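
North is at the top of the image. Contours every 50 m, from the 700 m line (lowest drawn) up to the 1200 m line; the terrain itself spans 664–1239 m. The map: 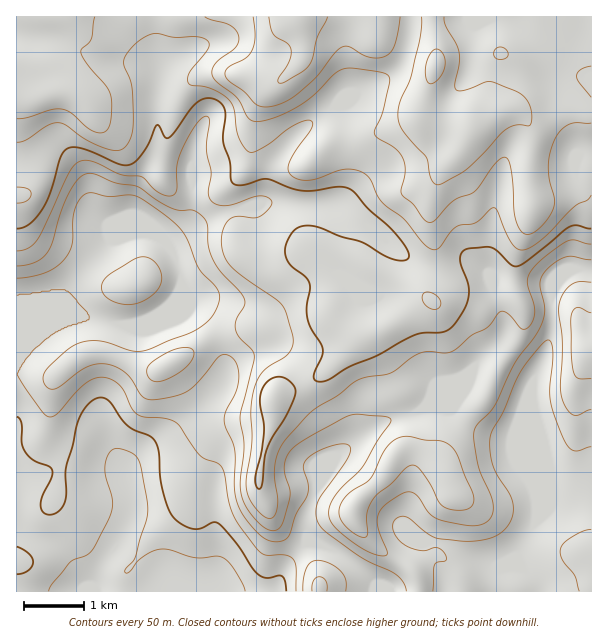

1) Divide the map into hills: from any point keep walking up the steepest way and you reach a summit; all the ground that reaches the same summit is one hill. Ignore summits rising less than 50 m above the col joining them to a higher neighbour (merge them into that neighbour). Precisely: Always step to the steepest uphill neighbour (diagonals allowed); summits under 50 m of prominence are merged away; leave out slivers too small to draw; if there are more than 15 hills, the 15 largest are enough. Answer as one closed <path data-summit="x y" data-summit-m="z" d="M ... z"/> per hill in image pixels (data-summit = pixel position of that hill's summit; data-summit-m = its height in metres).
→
<path data-summit="300 17" data-summit-m="1239" d="M410 16l-254 1 0 30 2 13-1 84-5 14-16 31-3 11 0 15 19 20 13 6 9 11 7 23 0 13-7 14-9 8-19 11 12 1 24-10 10-2 11 8 9 11 11 27 3 16-2 9-4 8-23 25-18 14-38 23-11 11-4 8-12-20-10-24-2-10 0-12 7-27 19-50-2-2-42-9-19 4-13 7 16-37 20-26 23-24 22-6-28-11-9-8-5-8-3-18-4-10-15-15-13-6-17 0-23 4 1 430 256 0 15-29 19-21-1-26 12-31 18-29 44-32 22-9 11-1 12-6 13 0 11 2 3-1 16 15 15 8 29 7 8 19 2 13 12 15-2-102 14-31 4-17 2-51-3-2-21-3-36 2-4-10-14-6-22 8-17-2-33-18-34-30-23-14-15-6 6 0 6-6 6-18-5-72-7-3 5-5 42-20 14-11 7-13 5-15z"/><path data-summit="435 66" data-summit-m="1219" d="M492 16l-82 1-2 30-11 22-14 11-42 20-5 5 7 3 5 72-6 18-6 6-6 0 15 6 23 14 34 30 33 18 17 2 22-8 14 6 4 10 50 0 7 1 3 7 7-11 10-8 23-2 0-69-10-11-8-18 3-13 5-4 10-1 0-72-9-24-10-8-42-19-12-10-21-1z"/><path data-summit="353 510" data-summit-m="985" d="M438 408l-13 0-12 6-24 6-23 13-30 23-18 29-10 22-2 9 1 26 13 2 27 15 29 26-1 7 6 0 4-4 26-47 29 1 60 26 22-1-5-7 0-5 19-34 2-11-4-22-5-9-7-8-2-13-6-17-5-3-26-6-15-8-16-15-3 1z"/><path data-summit="63 90" data-summit-m="1138" d="M155 16l-139 1 0 144 40-3 13 6 15 15 4 10 3 18 5 8 9 8 24 11 21-1-16-15-1-18 24-56 1-84-2-13z"/><path data-summit="170 363" data-summit-m="922" d="M192 310l-10 2-24 10-15 0-16 4 1 4-19 47-7 27 0 12 2 10 10 24 12 20 4-8 11-11 38-23 18-14 27-33 0-19-7-24-9-15z"/><path data-summit="591 351" data-summit-m="988" d="M591 270l-22 1-10 8-7 12-2 45-4 17-14 31 0 96 4 18 1 22 9-7 8-14 18 0 20-4z"/><path data-summit="134 287" data-summit-m="884" d="M150 234l-16 0-11 4-12 2-37 41-10 18-10 27 26-10 40 9 14 0 12-3 19-12 9-8 7-14 0-13-6-20-7-12z"/><path data-summit="318 588" data-summit-m="911" d="M315 542l-9 0-18 21-13 29 99 0 2-2 0-5-29-26z"/>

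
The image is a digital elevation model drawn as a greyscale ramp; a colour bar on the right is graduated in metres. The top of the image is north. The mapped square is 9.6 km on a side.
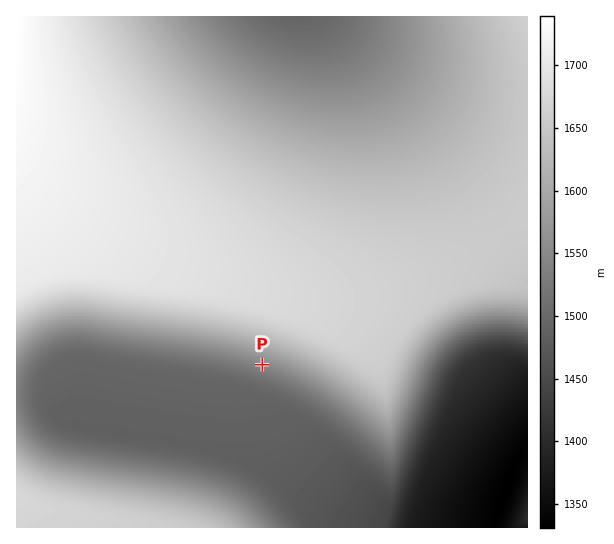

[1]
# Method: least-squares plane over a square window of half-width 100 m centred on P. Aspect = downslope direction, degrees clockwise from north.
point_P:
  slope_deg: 9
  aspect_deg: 198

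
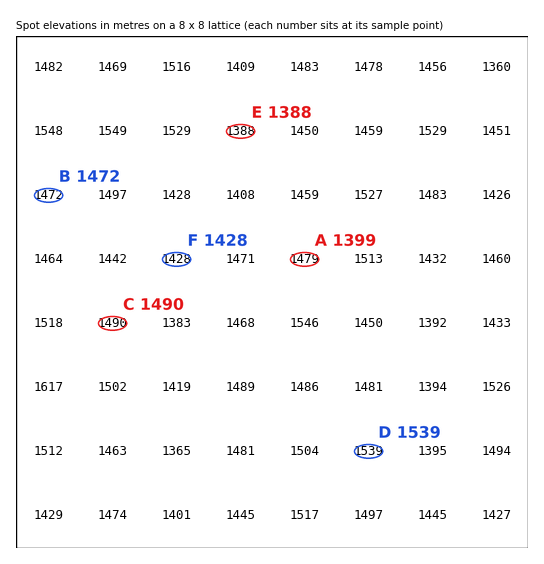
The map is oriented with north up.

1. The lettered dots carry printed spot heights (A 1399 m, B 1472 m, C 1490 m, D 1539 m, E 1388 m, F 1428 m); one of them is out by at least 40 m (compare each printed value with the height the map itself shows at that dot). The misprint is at A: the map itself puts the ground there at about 1479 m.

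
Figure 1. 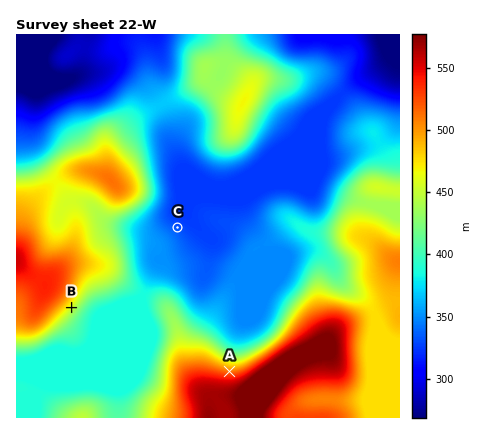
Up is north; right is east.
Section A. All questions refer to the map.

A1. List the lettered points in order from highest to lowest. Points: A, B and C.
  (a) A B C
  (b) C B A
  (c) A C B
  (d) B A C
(a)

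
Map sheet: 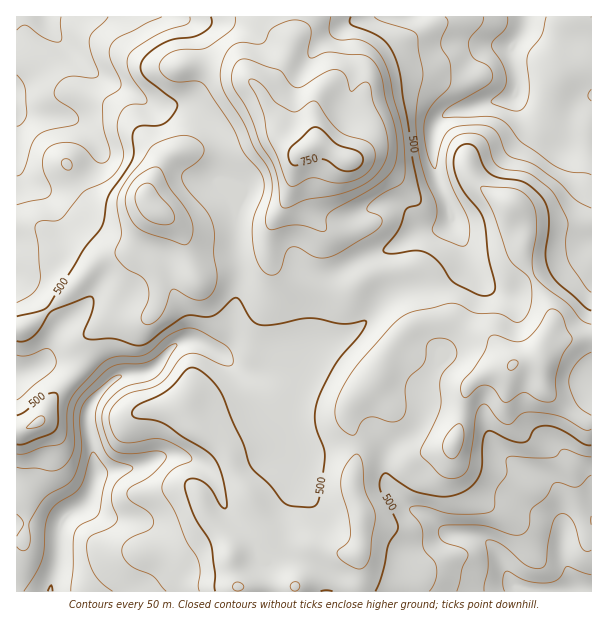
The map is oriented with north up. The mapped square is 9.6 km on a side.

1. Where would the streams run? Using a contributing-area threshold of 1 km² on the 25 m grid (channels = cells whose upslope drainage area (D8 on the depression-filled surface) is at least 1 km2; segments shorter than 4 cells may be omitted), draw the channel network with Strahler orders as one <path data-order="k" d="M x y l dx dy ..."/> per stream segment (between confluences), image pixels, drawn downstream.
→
<path data-order="1" d="M141 591l-91 0"/><path data-order="2" d="M584 590l4 0 3 1"/><path data-order="1" d="M245 531l-15-15 0-1-3-3-3-6 0-3-2-2-3-12-4-9-5-4 0-2-12-12-3-1-3 0-6-3-28 0-6 4-3 0-9 5-6 0-2 1-10 0-2 2-16 0-3 1-6 6"/><path data-order="1" d="M107 518l-6-3-8-8-3-1-7 0"/><path data-order="2" d="M83 506l-9 4-8 8-6 10 0 3-1 2 0 25-2 2 0 6-1 1 0 5-2 1 0 5-1 1 0 3-2 2 0 6-1 1"/><path data-order="1" d="M591 483l0 38"/><path data-order="2" d="M95 477l0 5-2 1-3 12-7 11"/><path data-order="1" d="M302 474l-9-18-6-6 0-18-2-1 0-5-4-9-14-15-3-6 0-3-4-6 0-1-12-12-3-2"/><path data-order="1" d="M510 461l3 3 6 3 3 0 8 4 3 0 9 5 3 3 1 0 14 13 0 3 1 2 0 48 2 1 0 11 1 1 2 8 4 7 0 3 3 6 6 6 3 0 2 2"/><path data-order="2" d="M245 372l-6-3-11-10-1 0-3-3-11-6"/><path data-order="1" d="M435 368l-4 6-5 9 0 4-1 2 0 21-2 1 0 5-1 1 0 3-3 6-15 15-6 3-11 11 0 3-1 1 0 21 3 6 24 24 3 0 9 5 15 15 6 3 4 0 2 1 15 0 1 2 8 0 9 4 15 15 1 6 5 8 0 3 4 9 3 3 0 1 2 0 6 6 43 0 2-1 18 0"/><path data-order="2" d="M213 350l-4-2-6-4-9-2-2-1-7 0-2 1-3 0-6 5-1 0-23 24-3 1-4 0-2 2-13 0-2 1-4 0-11 6-18 18-4 9 0 5-2 1 0 11 2 1 0 6 1 2 0 6 2 1 0 9 1 2 0 12 2 1 0 12"/><path data-order="1" d="M69 320l-15 15-9 24-9 9-6 3-7 1-2 2-4 0 0 1"/><path data-order="1" d="M372 314l-18 18-1 0-3 3-6 3-3 0-5 3-7 1-5 3-3 0-3 3-6 3-21 21-46 0"/><path data-order="1" d="M495 291l-3-1-16-17-5-9 0-3-3-4 0-3-3-5 0-3-10-18-2-7-3-3"/><path data-order="1" d="M389 249l9-4 9-8 10-6 20 0 4-3"/><path data-order="2" d="M441 228l2 0 7-7 0-3"/><path data-order="2" d="M450 218l-1-2-2-16-9-18-1-9-2-2 0-4-1-2 0-34 4-9 8-8 3-1 9-2 1-1 6 0 2-2 9-1 1-2 9-1 2-2 18-1 1-2 6-1 5-5 0-15-2-1 0-8-1-1 0-5-2-1 0-6-1-2 0-3 4-7 0-3 5-5 4-9 0-10 2 0"/><path data-order="1" d="M360 213l17-7 6 0 1-2 15 0 24 24 18 0"/><path data-order="1" d="M236 198l0 56 1 1 0 8 2 1 0 29-2 1 0 6-1 2 0 6-2 1 0 12-1 2 0 6-2 1 0 3-16 17-2 0"/><path data-order="1" d="M42 189l-12-6-12-12-1-3 0-60"/><path data-order="1" d="M98 146l-3-3 0-2-23-22-7 0-2-2-39 0-6-6-1-3"/><path data-order="1" d="M570 137l0-14 2-1 0-5 6-10 9-9 3 0 1-3"/><path data-order="1" d="M195 110l-9-5-36 0-4-4-2 0-7-6-35-17-3-3-6-3-45-45 0-3-1-1 0-6"/><path data-order="2" d="M17 108l0-16"/><path data-order="1" d="M311 56l3-3 0-2 21-21 4-1 3-3 6-3 3 0 6-3 5 0"/><path data-order="1" d="M356 26l6-6"/><path data-order="1" d="M188 20l-3 0-6-3-132 0"/><path data-order="2" d="M362 20l6-3 51 0"/>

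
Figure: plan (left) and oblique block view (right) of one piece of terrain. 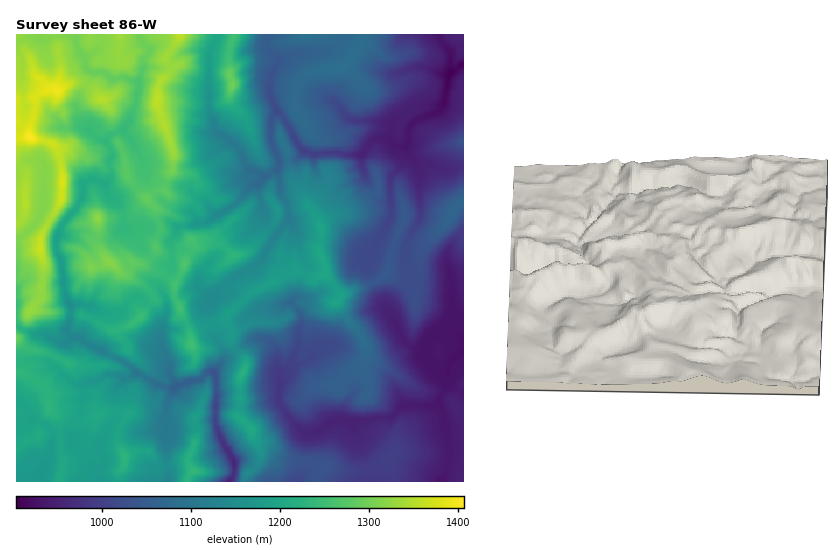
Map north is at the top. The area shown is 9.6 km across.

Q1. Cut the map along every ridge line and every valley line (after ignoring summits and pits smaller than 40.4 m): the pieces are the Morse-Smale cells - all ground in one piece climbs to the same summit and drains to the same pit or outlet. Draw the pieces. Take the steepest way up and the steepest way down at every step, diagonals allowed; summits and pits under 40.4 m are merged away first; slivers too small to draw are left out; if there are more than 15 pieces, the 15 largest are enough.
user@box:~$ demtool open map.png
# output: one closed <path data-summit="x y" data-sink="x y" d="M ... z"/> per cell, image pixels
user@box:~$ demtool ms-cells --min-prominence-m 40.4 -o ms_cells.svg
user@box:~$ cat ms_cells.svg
<path data-summit="31 137" data-sink="451 73" d="M463 34l-192 0-5 9 3 7 8 7 1 4-6 12-3 9 0 11 8 17-5 10-2 15 10 26-2 5-2 4-11 6-10-6-5 0-5 9-22 9-11 11-3 8-6-7-8-4-6-8-39-8-7-8-1-13-9-17-10-11 7-11 6-17 7-43 6-7 0-4-6-5-3-10-123 0-1 291 17 9 10 0 21 9-5 15 9 5 23 3 12-1 6-4 8-12 11-2-8-11-1-6 20-11 16-20-2-3-6 4-11-2-19 16-8 0-26-9-12 1-3-3-4-18-2-24-5-11 0-12 6-14 17-21 4-19 8-5 13 5 4 13 12 11 2 5-1 14 2 2 6 1 8-5 7 0 5 5 18 9 4 0-2 2 2 8-1 20-4 7 9 8-1 13 13 27 2 12 4-4 14-8 8-1 9-5 7 15 16-10 8-2 24 0 9-6 2-7 6-4 22 1 8-4 10 1 4-8 26-8 19-12 13 5 8 7 3-3 0-7-6-17 0-7 4-13 9-14 4-11-1-42-14-24 3-10 0-10 7-8 16-6 10-6 6-20 1-13 15-11z"/><path data-summit="31 137" data-sink="463 351" d="M463 234l-8 6-7 13 7 76-9 0-13 6-9 15-8-1-12-8-10-21-7-8 5-10 16-15-18-13-4 0-19 12-26 8-4 8-10-1-8 4-19-3-7 4-4 9-9 6-29 1-19 11-1 10 5 7 19-12 15 3 5 5 2 5 0 18 3 5-2 27 11 16 12 14 13 3 0 28 9 7-5 5 0 8 146-1z"/><path data-summit="31 137" data-sink="230 481" d="M167 277l-6 7 1 8-8 5 1 2-9 10-4 7-11 8-12 6 1 6 8 11-11 2-11 15-10 2-18-1-10-2-8-5-5 10-12-7-19 0-8 3 1 8 5 0 24 15 4 23 24 14 18-5 11-7 6-1 20 2-10 17 0 13 4 12 2 1 11-6 10 0 14 17 8-2-3-49 2-12 7-15 5-5 22-5 8-8 5 1 7-9 14-12-4-8 1-12-7-13-9 5-8 1-14 8-4 4-2-12-13-27 1-13z"/><path data-summit="180 35" data-sink="451 73" d="M217 34l-76 1 2 9 6 5 0 4-6 7-8 47-6 15-6 7 19 30 1 13 7 8 39 8 6 8 8 4 6 7 3-8 11-11 22-9 4-8-10-23-23-18-7-24 1-53z"/><path data-summit="31 137" data-sink="451 73" d="M22 372l-6 1 1 109 151-1 0-15-10 0-10-14-12-2-11 6-2-1-4-12 0-13 8-16-10-3-8 0-6 1-11 7-18 5-24-13-4-24z"/><path data-summit="98 218" data-sink="451 73" d="M92 179l-8 5-4 19-21 28-2 19 5 11 2 24 4 18 3 3 12-1 26 9 8 0 19-16 11 2 7-4-11-12-25-15 6-1 8-5 4 0 31 13 4-7 1-9-1-20-21-10-5-5-7 0-8 5-6-1-2-2 1-14-2-5-12-11-4-13z"/><path data-summit="232 85" data-sink="451 73" d="M270 34l-52 0-8 19-1 20 0 33 7 24 23 18 11 22 5 0 10 6 11-6 4-7-10-28 2-15 5-10-8-17 0-11 9-23-11-13-1-3z"/><path data-summit="193 471" data-sink="230 481" d="M213 371l-7 3-5 5-22 5-5 5-7 15 0 58 1 4 11-4 8 0 6 9-5 7 0 4 41 0 5-8 0-12-15-27-3-12 1-41z"/><path data-summit="455 208" data-sink="463 351" d="M463 202l-8 6-9 16-24 26-4 18 0 15-3 11-6-7-4 1-18 21 1 6 6 5 10 21 12 8 8 1 9-15 13-6 9 0-7-76 7-13 9-7z"/><path data-summit="243 373" data-sink="463 351" d="M263 338l-12 2-14 10 9 12 0 5-6 12-1 38 13 12 4 12 14 4 17 13 11 3 15 1 2-5-1-23-13-3-21-27-3-53-7-10z"/><path data-summit="463 142" data-sink="451 73" d="M463 64l-14 11-1 13-6 20-10 6-16 6-7 8 0 10-3 10 4 8 7 5 10 1 18 7 19-3z"/><path data-summit="455 208" data-sink="451 73" d="M416 160l-2 1 6 11 1 42-4 11-9 14-4 13 0 7 6 17 0 7-2 4 6 7 4-11 0-15 4-18 24-26 9-16 9-7-1-34-18 2z"/><path data-summit="243 373" data-sink="230 481" d="M236 350l-9 7-13 15 3 10-1 41 3 12 14 25 11 1 11 7 5-6 1-9-8-16-1-8-13-12 1-38 6-12 0-5z"/><path data-summit="243 373" data-sink="451 73" d="M257 441l-2 1 6 15-6 12 12 13 31 0 14-18 0-3-14 0-11-3-17-13z"/><path data-summit="17 338" data-sink="451 73" d="M17 326l-1 13 4 4 12 7 11 1 16 7 5-15-21-9-10 0z"/>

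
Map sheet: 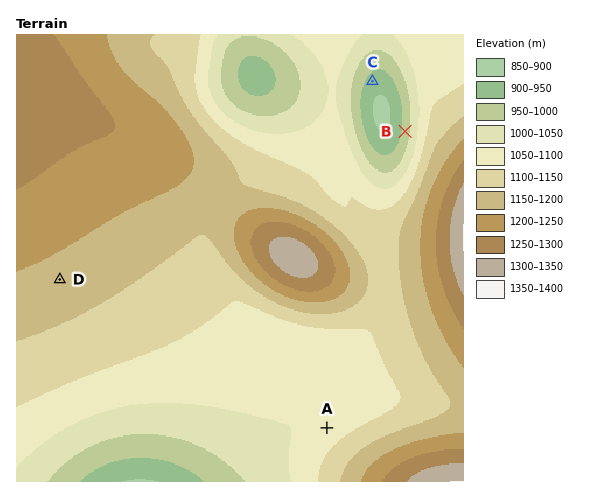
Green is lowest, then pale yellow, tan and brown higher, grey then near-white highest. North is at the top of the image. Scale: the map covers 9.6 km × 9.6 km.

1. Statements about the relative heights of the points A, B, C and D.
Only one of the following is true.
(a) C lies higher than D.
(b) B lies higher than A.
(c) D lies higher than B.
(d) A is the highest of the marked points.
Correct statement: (c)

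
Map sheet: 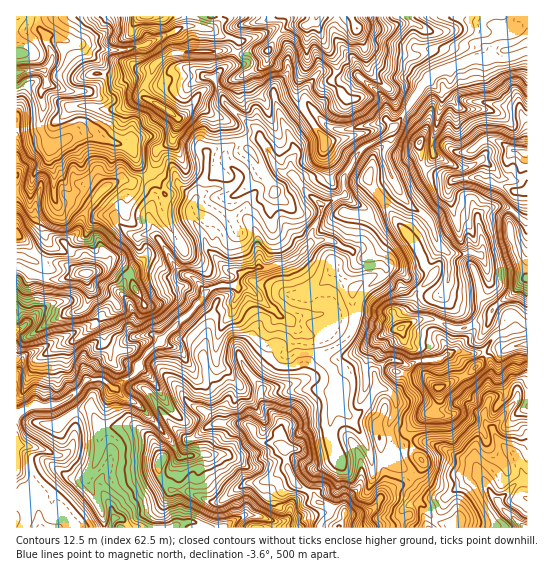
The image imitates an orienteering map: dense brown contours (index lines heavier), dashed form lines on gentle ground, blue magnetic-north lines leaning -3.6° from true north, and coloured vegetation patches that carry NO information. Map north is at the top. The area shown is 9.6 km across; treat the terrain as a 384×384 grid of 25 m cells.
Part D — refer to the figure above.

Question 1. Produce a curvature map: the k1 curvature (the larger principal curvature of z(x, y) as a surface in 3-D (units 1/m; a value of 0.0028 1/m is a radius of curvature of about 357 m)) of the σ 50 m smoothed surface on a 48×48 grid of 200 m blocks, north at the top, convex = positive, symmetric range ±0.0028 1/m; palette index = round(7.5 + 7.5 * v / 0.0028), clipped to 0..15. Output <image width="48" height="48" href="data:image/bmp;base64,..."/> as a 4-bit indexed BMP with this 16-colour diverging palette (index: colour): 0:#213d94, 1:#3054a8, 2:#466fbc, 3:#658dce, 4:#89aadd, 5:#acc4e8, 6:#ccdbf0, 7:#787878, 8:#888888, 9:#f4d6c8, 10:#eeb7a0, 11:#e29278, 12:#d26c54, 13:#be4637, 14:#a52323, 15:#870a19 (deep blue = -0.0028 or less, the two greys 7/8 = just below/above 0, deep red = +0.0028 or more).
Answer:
<image width="48" height="48" href="data:image/bmp;base64,Qk32BAAAAAAAAHYAAAAoAAAAMAAAADAAAAABAAQAAAAAAIAEAAATCwAAEwsAABAAAAAAAAAAlD0hAKhUMAC8b0YAzo1lAN2qiQDoxKwA8NvMAHh4eACIiIgAyNb0AKC37gB4kuIAVGzSADdGvgAjI6UAGQqHAIiIh3nKmZmHeJee/aiZqtmZmamLqpmsuYiIeHy4iauHeLqHmOqpmN7sh6qoipiYi4iId5yIiHq4v/+nnbib3epsyoiXioiIuZh4ebmIiHrNyHr8yZvf672ZypiImYiKiamIu6iIiIyHh4id24v5u4jnqJqZiHiJl4mcqKmIiKyaqYiZeZ6mh2fXp3nJeIeImJq5d5qHeJ3HeXh3up2ul3jIl4vKmHiZiIiJp4qHd669mIh5q6z7d4uZqIuYinineJiKp4qHeOqP+4mJ+qysiJuKqJl4qXmpibzcp4qZncj5btvf6czHeJiLmZuYqYp7p63L65uZyn+4e6q8muy5eIeKqJzu7sjJyriGjNubp8+K/Ypqr5mqmHmYyHi7qpqti/irps6Iu/meh2qXuoeIh3i4p4eOmJdrmtuLu5yZ/8nbeImX27uoiHe4iZrv/KicaY2ZrGuP2J64ioedt3iZmIe3v9z4m/ydiK2oqortpu2YnImud3eIiIeYuXuXmL+tebm7rIy6/YqYq4jaeIiImJvJyc/LeImt2/2Iv7mpndbMqonaiJiHd3e/q9iJmK2JrM/4h92Ki2qJuZmZmIiIiHd63cd4z8u4eMe/7KrbjoqIm6h4mYeIiHh5q77vyKrYiLmIvviP3/+ZmsmJmIiIh3iM/qiYd2nZaZiHdsvMj7rbmNyaiZmId3mKm6p3d4uP2qqap81333eL2KmJqpmJh4qYep2oiIx1263c3uypu2eni8uruqmImJmqe4jKiKyHnch4u73ay4uru5iIiIiZiZeIdourift3nIm5mKi+yLyNyYmZi5mIqqiphoypibeI6q2IupvYmNmtqJmZipmHmYiIiLyHjpqJ+fmezp6oiJfKiIiZmZioqJh3itmIn6iK+Oi2TKmYmprIeIiYiZiZq4iJnamIrZiL9+mWedd3p3qneHiHiYmrnMy4vIl3ypecyNqniKuImImoiIiIiZqYebmJ2IiL6Yl2utn4qIu4iYmpeIiZeamYm5msl4mL5mec2vf5mpm8u4mKqJmIiqmJnIzLh4jJ7//qiPu5m4qKqbmLuZmHm4iJm5jMiHrbyKuKiOuHm5qalsp+mJiIqZibyqeuir3HmqiLmeZ3iJmIiM29Z4iJqKl42piNur+7//t67deIeIiId5jrZ5eJeLh43N/amK/r547/ideLh3d5iJa/d6nKebeMyIittpr354qZatiKuHiZlon/2c2pjJismruZW6j56JmHi8l4zdy6yt/Y6pecfIjIi7y5j4fbyLu6rKmcqIiHv+l3rZa5mYqoqbv/r4i6jdyqvLyYmoebjLeIjN3JiFnIy6qp/MiJmXhp2ourq96oitiJl4vf6qnri6edmIh4iYiJqru4mJic7f+HeId4r8e+e6q5mImIiIiIeaqoqHi7mn3////cz6eenpfaqJqpmYh5iImKh2jP2mioqYqHnNesyovZh3eYiHiIiYh4iHh5+4mXl3rJiMu7x5zKuonM25mJmJiZmamZrtzLqqmt3Jm7qZy5iruYiYd4iA=="/>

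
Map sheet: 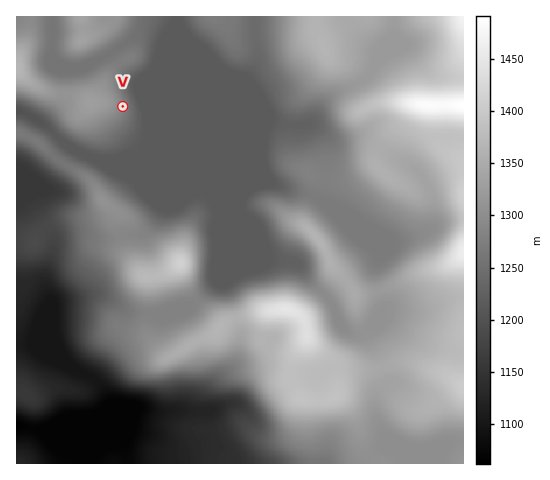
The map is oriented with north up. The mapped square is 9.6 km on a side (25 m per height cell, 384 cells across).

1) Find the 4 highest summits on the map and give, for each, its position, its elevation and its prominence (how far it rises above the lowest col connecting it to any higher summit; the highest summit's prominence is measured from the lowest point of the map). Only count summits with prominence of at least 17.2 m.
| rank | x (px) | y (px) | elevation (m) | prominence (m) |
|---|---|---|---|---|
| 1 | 287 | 309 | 1448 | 105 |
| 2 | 181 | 263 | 1413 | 131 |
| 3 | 325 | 49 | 1367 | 39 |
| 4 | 319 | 239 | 1365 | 44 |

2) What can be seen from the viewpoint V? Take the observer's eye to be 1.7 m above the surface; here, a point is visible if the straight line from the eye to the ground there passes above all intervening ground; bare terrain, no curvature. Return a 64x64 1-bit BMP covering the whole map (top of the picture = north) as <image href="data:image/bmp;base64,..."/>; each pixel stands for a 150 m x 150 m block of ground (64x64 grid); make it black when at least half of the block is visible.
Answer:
<image width="64" height="64" href="data:image/bmp;base64,Qk0+AgAAAAAAAD4AAAAoAAAAQAAAAEAAAAABAAEAAAAAAAACAAATCwAAEwsAAAIAAAAAAAAA////AAAAAAAAAAAAAAAAAAAAAAAAAAAAAAAAAAAAAAAAAAAAAAAAAAAAAAAAAAAAAAAAAAAAAAAAAAAAAAAAAAAAAAAAAAAAAAAAAAAAACAAAAAAAAAAegAAAAAAAAAzAAAAAAAAAAcAAAAAAAAAfwAAAAAAAAD8AAAAAAAAD/AAAAAAAAAfgAAAAAAAADwAAAAAAAAAIAAAAAAAAAAAAAAAAAAAAAAAAAAAAAABAAAAAAAD4AMAAAAAAAH/wwABAAAAAf/nAAAAAAAB//AAAAAAAAD/8AAAAAAAAP/4AAAAAPgA//gA+AAB/gD/+AH8AAH/Af44Af8AAP+B/DAB/wAAP4P8IAP/AAA/w/5gD/8AAD/H/8A/zwAAf8f/wP+DAAD/z//B/4MAA////8f/AwAH////2f8DAA/////j/gMAD////+P8AwAB////w/gDAAD////H8AcAAP///8/gBwAA/////+AfAAD/////4DwAAP/////weAAA//////zgAAD//////+AAAP////+P4AAA////v4PgAAH///+fx+AAAf///5//wAAAf/////+AAAB//////4AAAH////4/gAAB////+A+PAAP////4AP8AAf////gAHwAAH/8f8AAPAAAP/x/wAAcABA/+H+AAAwAPD/4P4AADAAcP/g/AAAcAAw/8D8AABw=="/>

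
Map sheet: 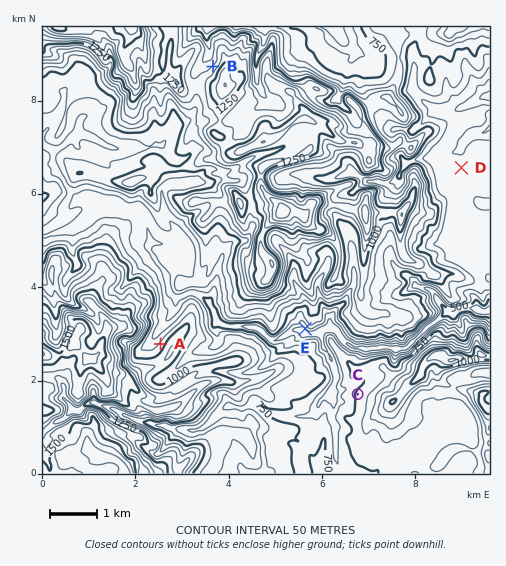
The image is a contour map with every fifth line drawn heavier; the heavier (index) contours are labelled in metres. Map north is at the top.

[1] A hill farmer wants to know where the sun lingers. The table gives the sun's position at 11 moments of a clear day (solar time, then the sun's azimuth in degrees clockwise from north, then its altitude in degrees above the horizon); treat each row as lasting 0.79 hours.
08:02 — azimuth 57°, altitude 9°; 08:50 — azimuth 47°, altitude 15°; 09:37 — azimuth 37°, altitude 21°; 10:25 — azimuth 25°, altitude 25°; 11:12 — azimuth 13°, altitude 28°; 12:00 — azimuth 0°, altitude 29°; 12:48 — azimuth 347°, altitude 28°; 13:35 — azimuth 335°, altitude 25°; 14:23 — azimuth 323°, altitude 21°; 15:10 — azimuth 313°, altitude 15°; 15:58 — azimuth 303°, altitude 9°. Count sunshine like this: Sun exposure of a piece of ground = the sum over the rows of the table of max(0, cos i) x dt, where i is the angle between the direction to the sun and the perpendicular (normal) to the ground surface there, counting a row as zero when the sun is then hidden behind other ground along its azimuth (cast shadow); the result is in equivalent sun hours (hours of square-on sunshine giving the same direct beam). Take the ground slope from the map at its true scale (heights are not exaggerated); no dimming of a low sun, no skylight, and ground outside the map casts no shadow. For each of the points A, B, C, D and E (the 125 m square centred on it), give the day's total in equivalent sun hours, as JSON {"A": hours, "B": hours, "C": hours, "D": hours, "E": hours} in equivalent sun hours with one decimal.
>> {"A": 3.3, "B": 4.5, "C": 3.2, "D": 3.0, "E": 0.3}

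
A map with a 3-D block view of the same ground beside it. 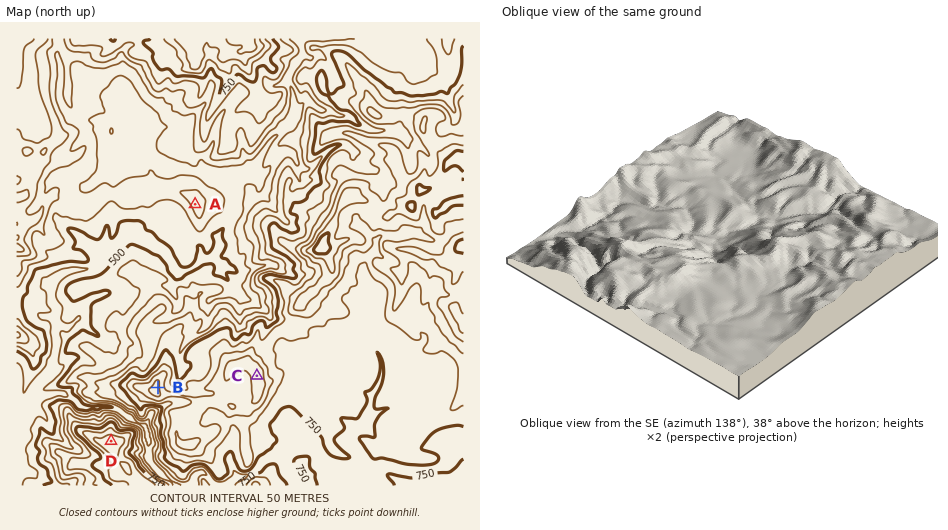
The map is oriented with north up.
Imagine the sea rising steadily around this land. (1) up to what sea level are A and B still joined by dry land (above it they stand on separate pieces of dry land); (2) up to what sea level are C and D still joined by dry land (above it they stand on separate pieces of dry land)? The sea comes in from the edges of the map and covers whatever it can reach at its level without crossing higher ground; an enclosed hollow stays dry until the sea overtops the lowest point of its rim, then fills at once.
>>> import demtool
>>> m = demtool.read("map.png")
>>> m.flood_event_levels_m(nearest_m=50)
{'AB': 550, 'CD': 600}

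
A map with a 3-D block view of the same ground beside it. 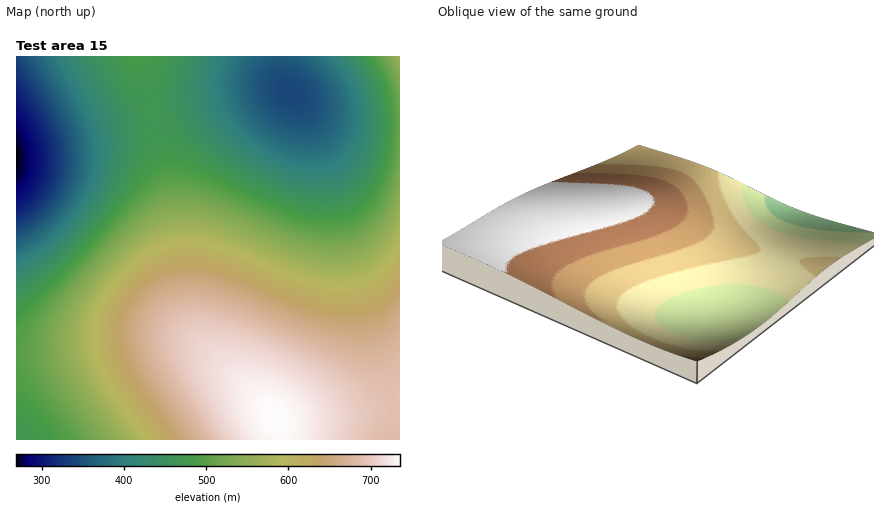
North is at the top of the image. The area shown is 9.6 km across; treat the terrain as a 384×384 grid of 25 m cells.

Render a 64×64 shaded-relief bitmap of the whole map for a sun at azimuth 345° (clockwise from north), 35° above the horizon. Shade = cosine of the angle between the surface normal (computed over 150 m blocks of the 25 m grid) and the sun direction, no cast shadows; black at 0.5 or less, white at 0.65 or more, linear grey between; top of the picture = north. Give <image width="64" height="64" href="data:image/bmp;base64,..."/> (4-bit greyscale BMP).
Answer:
<image width="64" height="64" href="data:image/bmp;base64,Qk12CAAAAAAAAHYAAAAoAAAAQAAAAEAAAAABAAQAAAAAAAAIAAATCwAAEwsAABAAAAAAAAAAAAAAABEREQAiIiIAMzMzAERERABVVVUAZmZmAHd3dwCIiIgAmZmZAKqqqgC7u7sAzMzMAN3d3QDu7u4A////AHZmZmZmZmVVVVVVVVVVZmZmZnd3d3d3d2ZmZmZmZmZmZmZmZmZmZVVVVVVVVVZmZmZmd3d3d3d3d3ZmZmZmZmdmZmZmZmZVVVVVVVVVVmZmZnd3d3d3d3d3d3d3d3d3d2ZmZmZmZVVVVVVVVVVmZmZnd3d3d3d3d3d3d3d3d3d3ZmZmZmZlVVVVVVVVVWZmZnd3d3eIiIiHd3d3d3d3d3dmZmZmZmZVVVVVVVVWZmZmd3d3iIiIiIiIiId3d3d3d2ZmZmZmZlVVVVVVVWZmZmd3d3iIiIiIiIiIiIiIiHd3ZmZmZmZmZlVVVVVWZmZmd3d3iIiIiIiIiIiIiIiIiIhmZmZmZmZmZmZmZmZmZmd3d4iIiIiJmZmYiIiIiIiIiHd2ZmZmZmZmZmZmZmZmd3d4iIiImZmZmZmZmZiIiIiId3d3dmZmZmZmZmZmZmd3d4iIiImZmZmZmZmZmZmYiIh3d3d3d3ZmZmZmZmZnd3d4iIiJmZmZmZmZmZmZmZmZiHd3d3d3d3d3ZmZmd3d3d4iIiJmZmZmZmZmZmZmZmZmZiId3d3d3d3d3d3d3d3d4iIiJmZmZqqqqqqqqqZmZmZmIiIiIiId3d3d3d3d3eIiIiJmZmaqqqqqqqqqqqqmZmYiIiIiIiIiIiHd3eIiIiIiZmZmaqqqqqqqqqqqqqqmZmZmZmYiIiIiIiIiIiIiImZmZmqqqqqqqqqqqqqqqqqmZmZmZmZmZmYiIiIiIiJmZmZmqqqqqqqu7u7uqqqqqqqqqqqqZmZmZmZmZmZmZmZmZqqqqqqu7u7u7u7u7qqqqqqqqqqqqqqqZmZmZmZmZmaqqqqqru7u7u7u7u7u7uqq7u7u7u6qqqqqqqqqqqqqqqqqqq7u7u7u7u7u7u7u7uru7u7u7u7u7u6qqqqqqqqqqqqu7u7u7u7u7u7u7u7u7zMzMzMzMy7u7u7u6qqqqqqu7u7u7u7u7vMzMzMy7u7vMzMzMzMzMzMy7u7u7u7u7u7u7u7u7u8zMzMzMzMy7u93d3d3d3dzMzMzMu7u7u7u7u7u7u7vMzMzMzMzMzMy73d3d3d3d3d3czMzMy7u7u7u7u7u8zMzMzMzMzMzMzMvd3e7u7t3d3d3dzMzMzMu7u7u7vMzMzMzMzMzMzMzMzO7u7u7u7u7d3d3dzMzMzMzMzMzMzMzMzMzMzMzMzMzM7u7u7u7u7u7d3d3czMzMzMzMzMzMzMzMzMzMzMzMzMzu7u7u7u7u7u7d3d3czMzMzMzMzMzMzMzMzN3d3dzMzO7u7u7u7u7u7u3d3d3MzMzMzMzMzMzMzMzN3d3d3czM7u7u7u7u7u7u7t3d3dzMzMzMzMzMzMzMzN3d3d3d3Mzu7u7u7u7u7u7u3d3d3czMzMzMzMzMzMzM3d3d3d3dzO7u7u7u7u7u7u7d3d3dzMzMzMzMzMzMzM3d3d3d3d3M7u7u7u7u7u7u7t3d3d3MzMzMzMzMzMzMzd3d3d3d3cze7u7u7u7u7u7t3d3d3czMzMzMzMzMzMzN3d3d3d3dzN3e7u7u7u7u7t3d3d3czMzMzMzMzMzMzM3d3d3d3d3M3d3d3u7u7t3d3d3d3czMzMzMzMzMzMzMzN3d3d3d3czd3d3d3d3d3d3d3d3MzMzMzMzMzMzMzMzMzN3d3d3czMzM3d3d3d3d3d3czMzMzMzMzMzMzMzMzMzMzMzMzMzMzMzMzMzMzMzMzMzMzMzMzMzMzMzMzMzMzMzMzMzMzMy7u8zMzMzMzMzMzMzMzMzMzMzMzMzMzMzMzMzMzMzMzLu7u7u7u7u7u7u7u7u7u7u8zMzMzMzMzMzMzMzMzMzMqqqqq7u7u7u7u7u7u7u7u7u7zMzMzMzMzMzMzMzMzMyZqqqqqqqqqqqru7u7u7u7u7u7zMzMzMzMzMzMzMzMzJmZmZmaqqqqqqqqqqqqq7u7u7u7vMzMzMzMzMzMzMzLiImZmZmZmZmaqqqqqqqqqru7u7u7u8zMzLu7u7u7u7uIiIiIiZmZmZmZmZmaqqqqqqu7u7u7u7u7u7u7u7u7u3eIiIiIiIiZmZmZmZmZmqqqqqu7u7u7u7u7u7u7u7u7d3d3d4iIiIiIiZmZmZmZmqqqqqq7u7u7u7u7u6qqqrt3d3d3d3eIiIiIiIiJmZmZmaqqqqqqu7uqqqqqqqqqqmZnd3d3d3d4iIiIiIiImZmZmaqqqqqqqqqqqqqqqqqqZmZmZ3d3d3d3iIiIiIiIiZmZmZmqqqqqqqqqmZmZmapmZmZmZnd3d3d3d3eIiIiIiJmZmZmZmZmZmZmZmZmZmWZmZmZmZnd3d3d3d3d3iIiIiImZmZmZmZmZmZmZmZmZZmZmZmZmZnd3d3d3d3d3d4iIiIiImZmZmIiIiIiIiIhlZmZmZmZmZnd3d3d3d3d3d3eIiIiIiIiIiIiIiIiIiFVVZmZmZmZmZnd3d3d3d3d3d3d3d4iIiHd3d3d3d3d3VVVmZmZmZmZmZmZmZmZmZmZ3d3d3d3d3d3d3d3d3d3dVVWZmZmZmZmZmZmZmZmZmZmZmZmZmZmZmZmZmZmZmZlVmZmZmZmZmZmZmZmZmZmZmZmZmZmZmZmZlVVVVVWZmZmZmZmZmZmZmZmZmZmZVVVVVVVVVVVVVVVVVVVVVVVVmZmZmZmZmZmZmZmZmVVVVVVVVVVVVVEREREREREREVWZmZmZmZmZmZmZmZmVVVVVVVERERERERERERERERERE"/>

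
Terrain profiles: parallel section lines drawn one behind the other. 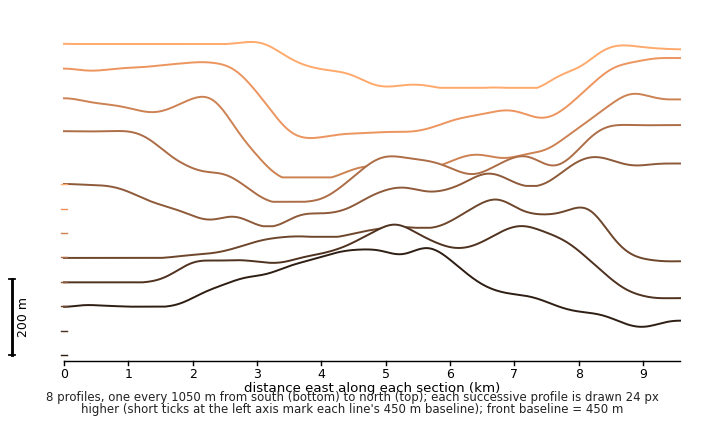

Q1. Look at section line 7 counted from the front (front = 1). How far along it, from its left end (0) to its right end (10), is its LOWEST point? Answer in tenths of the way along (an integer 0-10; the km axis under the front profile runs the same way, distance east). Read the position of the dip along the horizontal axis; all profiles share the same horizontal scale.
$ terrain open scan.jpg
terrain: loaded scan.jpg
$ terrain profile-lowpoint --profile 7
4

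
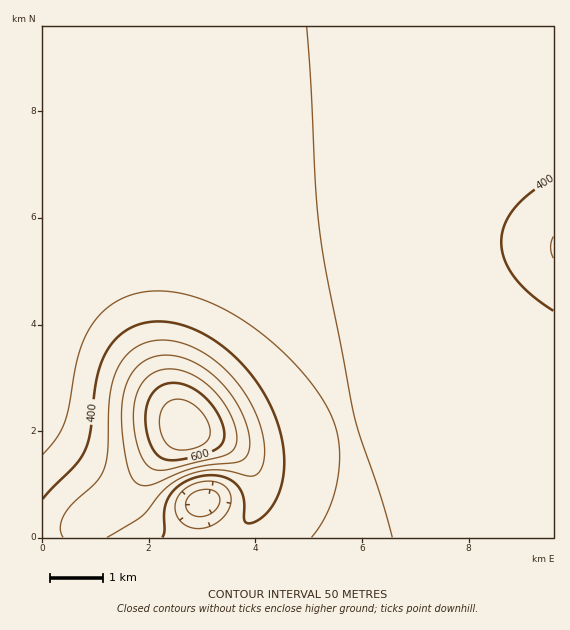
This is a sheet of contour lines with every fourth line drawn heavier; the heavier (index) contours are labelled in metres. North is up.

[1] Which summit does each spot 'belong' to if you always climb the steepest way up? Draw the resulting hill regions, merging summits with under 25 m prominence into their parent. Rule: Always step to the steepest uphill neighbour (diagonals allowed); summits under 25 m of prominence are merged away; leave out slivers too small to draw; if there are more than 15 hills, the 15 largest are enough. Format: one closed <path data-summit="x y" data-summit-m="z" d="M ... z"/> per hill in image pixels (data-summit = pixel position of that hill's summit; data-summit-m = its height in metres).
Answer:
<path data-summit="553 247" data-summit-m="455" d="M553 26l-511 1 0 188 39-2 32 2 36 8 26 10 29 14 23 15 26 21 29 29 36 49 17 35 11 31 8 48 0 25-6 38 206-1z"/><path data-summit="185 428" data-summit-m="692" d="M81 213l-37 1-2 2 0 321 305 1 6-25 1-38-8-48-21-54-19-30-17-23-45-45-33-24-22-12-28-12-33-9z"/>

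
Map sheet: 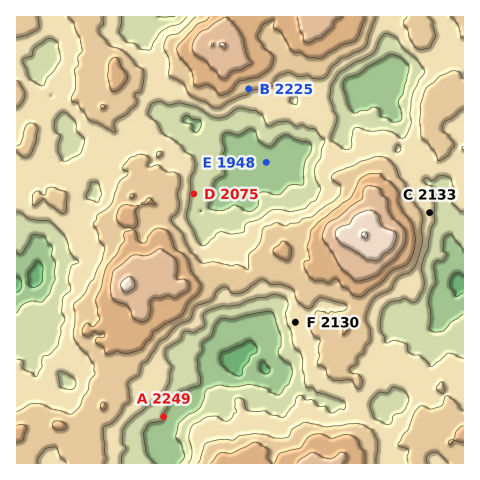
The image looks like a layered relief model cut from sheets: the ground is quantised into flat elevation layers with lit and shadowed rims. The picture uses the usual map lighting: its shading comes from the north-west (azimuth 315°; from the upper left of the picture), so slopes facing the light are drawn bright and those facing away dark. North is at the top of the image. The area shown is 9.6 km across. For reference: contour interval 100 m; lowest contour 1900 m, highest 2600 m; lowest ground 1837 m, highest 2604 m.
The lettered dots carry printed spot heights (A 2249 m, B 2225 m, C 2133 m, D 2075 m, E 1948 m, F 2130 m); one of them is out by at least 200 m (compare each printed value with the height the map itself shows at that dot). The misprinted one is A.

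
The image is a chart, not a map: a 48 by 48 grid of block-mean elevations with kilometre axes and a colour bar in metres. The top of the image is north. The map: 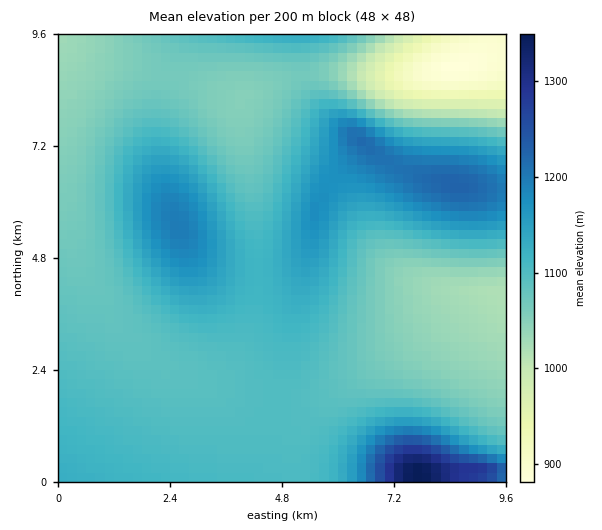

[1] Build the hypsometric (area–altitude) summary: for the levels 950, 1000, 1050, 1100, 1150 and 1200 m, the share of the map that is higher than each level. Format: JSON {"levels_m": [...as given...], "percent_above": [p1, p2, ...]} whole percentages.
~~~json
{"levels_m": [950, 1000, 1050, 1100, 1150, 1200], "percent_above": [96, 95, 85, 45, 16, 5]}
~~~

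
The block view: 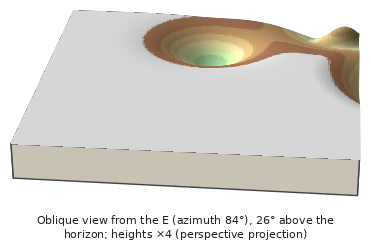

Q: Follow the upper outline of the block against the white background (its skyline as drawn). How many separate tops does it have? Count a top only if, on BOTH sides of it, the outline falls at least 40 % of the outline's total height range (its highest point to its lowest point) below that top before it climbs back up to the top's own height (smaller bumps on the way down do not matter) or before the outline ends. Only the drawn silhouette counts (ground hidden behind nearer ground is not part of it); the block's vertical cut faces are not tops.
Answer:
0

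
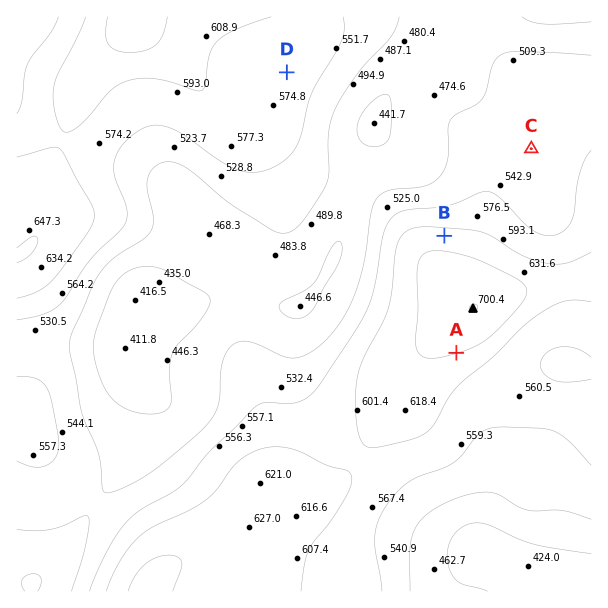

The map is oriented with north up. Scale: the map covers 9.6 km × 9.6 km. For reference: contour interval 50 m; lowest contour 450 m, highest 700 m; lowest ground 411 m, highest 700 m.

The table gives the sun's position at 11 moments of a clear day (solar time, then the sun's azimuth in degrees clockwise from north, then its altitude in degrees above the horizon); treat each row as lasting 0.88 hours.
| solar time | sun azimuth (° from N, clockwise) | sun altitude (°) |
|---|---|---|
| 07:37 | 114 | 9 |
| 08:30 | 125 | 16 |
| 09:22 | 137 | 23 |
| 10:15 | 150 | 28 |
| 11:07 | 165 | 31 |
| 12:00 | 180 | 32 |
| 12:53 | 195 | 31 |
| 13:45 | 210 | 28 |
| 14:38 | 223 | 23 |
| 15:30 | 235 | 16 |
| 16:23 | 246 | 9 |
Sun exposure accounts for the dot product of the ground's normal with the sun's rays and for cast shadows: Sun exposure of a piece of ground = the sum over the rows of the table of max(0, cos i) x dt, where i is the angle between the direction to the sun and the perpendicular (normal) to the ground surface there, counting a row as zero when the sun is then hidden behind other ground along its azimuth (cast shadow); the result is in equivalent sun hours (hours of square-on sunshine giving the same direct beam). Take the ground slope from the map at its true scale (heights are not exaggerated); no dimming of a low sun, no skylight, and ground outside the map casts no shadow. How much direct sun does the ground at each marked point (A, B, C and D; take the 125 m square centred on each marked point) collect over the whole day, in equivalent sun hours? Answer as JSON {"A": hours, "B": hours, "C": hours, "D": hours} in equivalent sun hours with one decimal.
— {"A": 4.3, "B": 2.7, "C": 3.6, "D": 3.7}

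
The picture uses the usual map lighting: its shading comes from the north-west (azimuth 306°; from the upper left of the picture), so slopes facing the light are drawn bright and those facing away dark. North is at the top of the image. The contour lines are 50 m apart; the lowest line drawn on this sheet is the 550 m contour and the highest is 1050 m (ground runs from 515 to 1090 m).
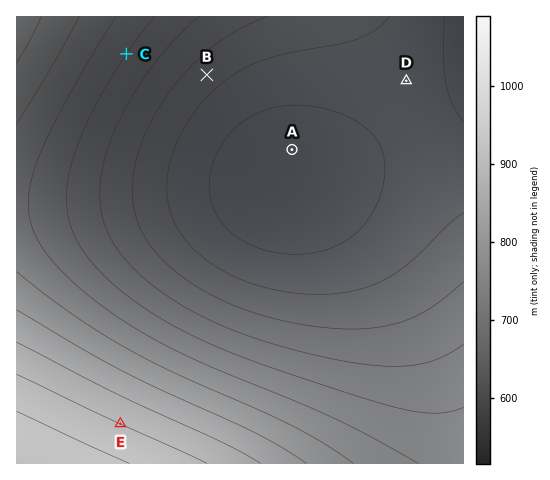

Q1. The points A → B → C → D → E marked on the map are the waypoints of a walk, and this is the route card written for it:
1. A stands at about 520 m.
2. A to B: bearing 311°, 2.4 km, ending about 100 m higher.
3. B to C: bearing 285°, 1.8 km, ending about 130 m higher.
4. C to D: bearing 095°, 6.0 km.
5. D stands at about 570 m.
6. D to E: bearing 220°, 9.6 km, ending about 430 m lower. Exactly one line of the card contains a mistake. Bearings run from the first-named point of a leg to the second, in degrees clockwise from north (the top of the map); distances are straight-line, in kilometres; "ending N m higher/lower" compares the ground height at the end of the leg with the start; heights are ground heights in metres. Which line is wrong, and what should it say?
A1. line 6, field sense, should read higher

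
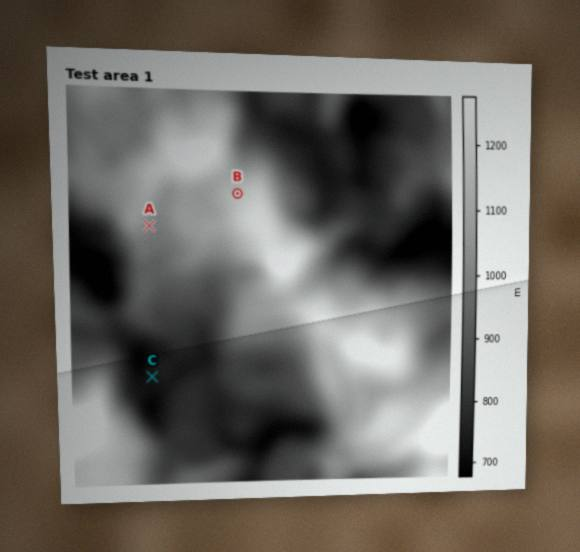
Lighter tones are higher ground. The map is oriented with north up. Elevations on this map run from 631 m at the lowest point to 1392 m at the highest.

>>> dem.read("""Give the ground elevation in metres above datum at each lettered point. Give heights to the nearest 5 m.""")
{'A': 1055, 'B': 1180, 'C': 745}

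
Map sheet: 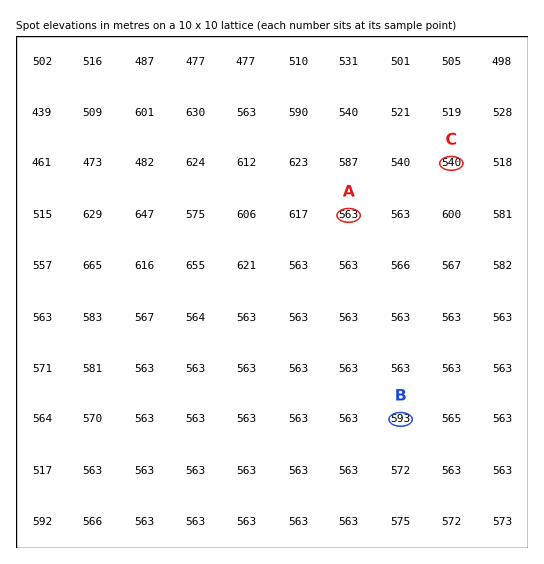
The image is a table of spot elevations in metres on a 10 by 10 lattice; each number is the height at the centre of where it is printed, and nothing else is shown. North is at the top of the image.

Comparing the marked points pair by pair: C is lower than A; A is lower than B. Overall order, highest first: B A C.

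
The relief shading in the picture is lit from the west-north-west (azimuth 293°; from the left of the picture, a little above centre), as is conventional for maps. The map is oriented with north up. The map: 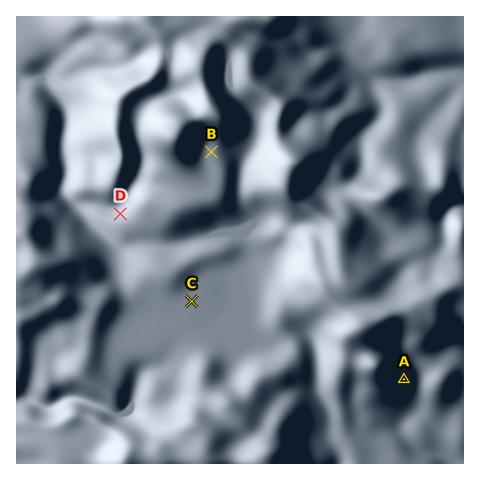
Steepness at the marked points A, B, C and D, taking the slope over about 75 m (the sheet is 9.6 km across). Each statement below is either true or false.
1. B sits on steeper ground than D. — false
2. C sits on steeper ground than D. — false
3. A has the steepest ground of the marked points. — true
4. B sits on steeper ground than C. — true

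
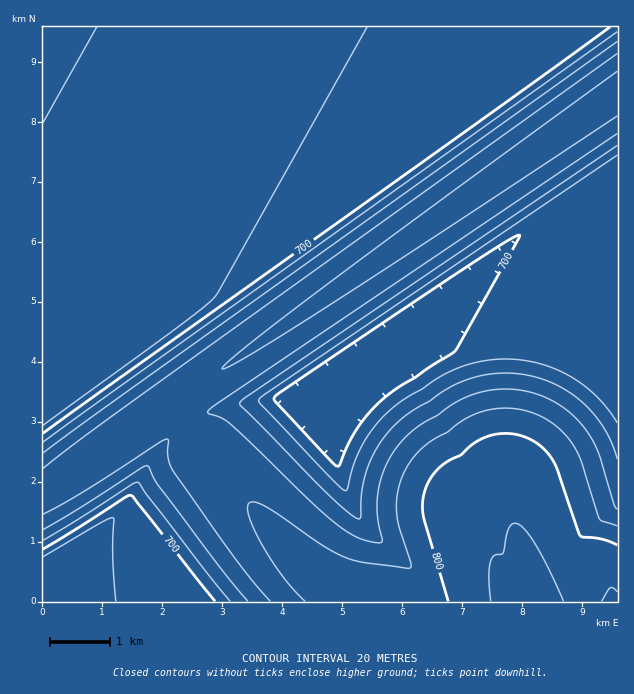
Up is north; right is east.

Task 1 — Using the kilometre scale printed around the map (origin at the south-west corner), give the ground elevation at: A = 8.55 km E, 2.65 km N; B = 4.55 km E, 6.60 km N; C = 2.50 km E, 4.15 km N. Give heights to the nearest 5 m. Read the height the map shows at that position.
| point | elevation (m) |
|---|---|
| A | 790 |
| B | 685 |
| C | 755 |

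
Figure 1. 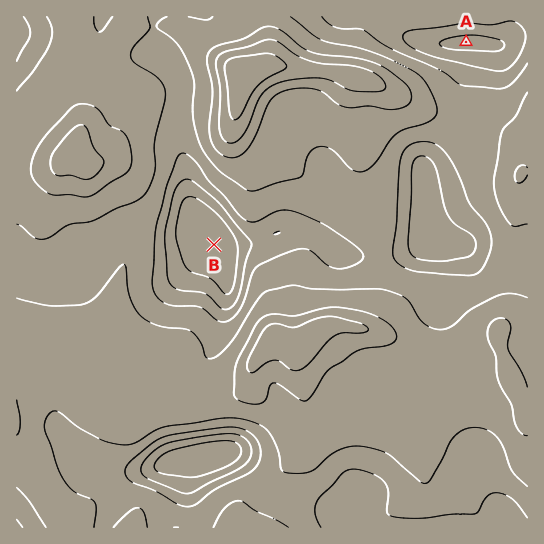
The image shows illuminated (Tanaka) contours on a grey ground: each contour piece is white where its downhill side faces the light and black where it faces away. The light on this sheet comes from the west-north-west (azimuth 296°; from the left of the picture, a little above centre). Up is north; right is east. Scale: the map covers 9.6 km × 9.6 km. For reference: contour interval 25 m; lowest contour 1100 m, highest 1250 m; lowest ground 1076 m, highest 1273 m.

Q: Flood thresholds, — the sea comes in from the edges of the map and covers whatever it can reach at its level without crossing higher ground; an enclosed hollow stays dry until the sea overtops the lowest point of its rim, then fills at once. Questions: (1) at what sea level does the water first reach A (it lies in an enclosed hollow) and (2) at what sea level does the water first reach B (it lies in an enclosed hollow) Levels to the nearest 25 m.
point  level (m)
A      1125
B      1175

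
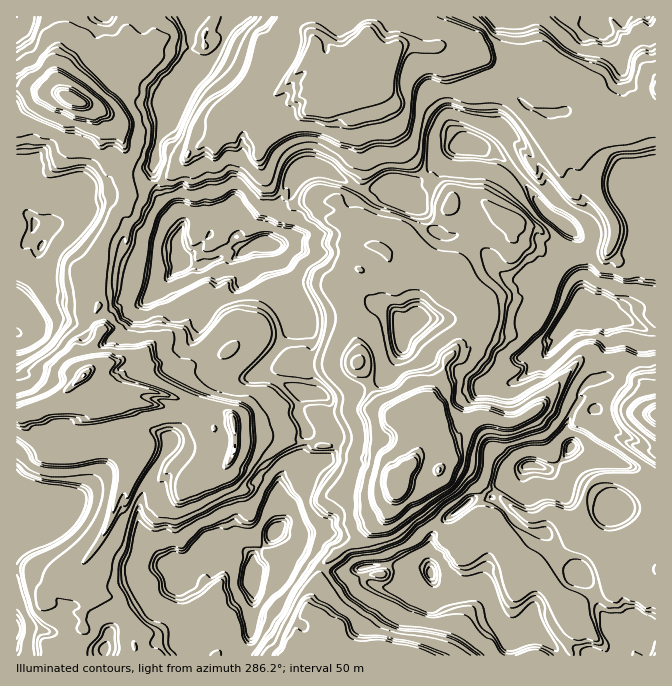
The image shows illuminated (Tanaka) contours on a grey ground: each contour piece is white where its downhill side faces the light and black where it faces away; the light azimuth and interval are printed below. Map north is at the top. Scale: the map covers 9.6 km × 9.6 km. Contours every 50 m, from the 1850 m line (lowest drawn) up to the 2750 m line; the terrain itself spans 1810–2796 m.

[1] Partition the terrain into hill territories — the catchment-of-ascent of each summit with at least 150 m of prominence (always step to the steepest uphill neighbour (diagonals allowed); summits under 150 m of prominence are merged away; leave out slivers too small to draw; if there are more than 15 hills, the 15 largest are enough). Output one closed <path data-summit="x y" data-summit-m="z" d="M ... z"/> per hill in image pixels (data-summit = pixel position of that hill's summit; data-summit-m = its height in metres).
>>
<path data-summit="400 480" data-summit-m="2796" d="M470 146l-13 0-7 3-19 18-2 5-9 9-12 3-4 4 0 10-12-14-7 0-20 7-37-20-16-2-12 9-6 1-6 6-7 15-10 12-3 10-2 18-3 3 3 4-2 10 5 10 5 20 20 21 4 7 0 7-40 51 46 19-6 20 10 20 0 11-5 12-17 13-7 12-1 15 3 10 0 20-5 7 9 6 9 10 18 10 8 8 20 7 24-5 2 10 4 5 12 5 16 0 14 5 12-4 7-7 1-6 5 8 18 9 29-4 7 9 8 29 12 13-1 16 145 0 1-26-14 1-22 8-21-29-6-22-9-9-7-1-19-20-9-20-8-6-3-18-14-31 0-15 3-2 5-2 18 5 21-21 0-6-3-5 0-15 13-24-2-3 2-5 8-9 15-4 2-29 3-6-3-19 10-3-3-12-8-5-11 5-11-10 0-11 5-14-2-30-43-35-27-36-14-14-12-7z"/><path data-summit="375 75" data-summit-m="2636" d="M655 16l-61 0-2 7-12 1-10-1-8-7-325 0-8 9-5 15-10 17-24 14-7 7-9 17-18 53-3 25 3 7 3 18 15 14 9 15-5 10 0 16 3 7 17-10 15-22 9-9 10 4 4 4 2 13 7 11 12-7 5 0 4-4 2-18 3-10 10-12 7-15 6-6 6-1 12-9 16 2 37 20 20-7 7 0 12 14 0-10 4-4 12-3 9-9 2-5 19-18 7-3 13 0 20 5 12 7 14 14 27 36 43 35 2 30-5 14 0 11 11 10 11-5 8 5 4 11 7 0 25 12 6 0z"/><path data-summit="84 375" data-summit-m="2751" d="M85 206l-10 2-11 11-11 6-15 27-5 16-7 7-10 20 0 185 20 28-2 10-5 9-9 9-4 1 0 47 21-3 25 23 3 2 5-2 17 10 10 2 11 17 5-5 7-17 15-7 14-10 23-8 6-8 1-10 8-4 12-11 13-7 12 5 5-2 13 2 12 7 27-33 0-20-3-15 1-10 10-17 0-6-10-17 0-8-5-10 0-15 17-20-31-13-20 7-8 8-15-3-6-6-7-27-8-13 3-15 9-10-14-6-5-4 4-8-12-27 2-8-5-9 0-10-9 0-39-14-12-15-8-5z"/><path data-summit="72 98" data-summit-m="2794" d="M185 16l-169 1 1 194 11 3 7 9 13 0 4 3 12-7 14-13 27 2 13 6 8 11 8 6 35 12 9-1 0-5 5-10-9-15-15-14-3-18-3-7 0-8 3-7 2-16 16-47 17-30-2-17 4-25z"/><path data-summit="655 415" data-summit-m="2628" d="M624 319l-7 0-11 4 3 19-3 6-2 29-15 4-8 9-2 5 2 3-13 24 0 15 3 5 0 6-21 21-18-5-8 4 0 15 14 31 3 18 8 6 9 20 19 20 7 1 9 9 6 22 21 29 22-8 10 0 4-3 0-296-7-1z"/><path data-summit="378 655" data-summit-m="2480" d="M275 531l-2 7 5 12 0 7-21 12-6 11 3 10 0 10-3 10 0 27-10 13-1 6 269-1 2-15-12-13-8-29-7-9-29 4-18-9-5-8-1 6-7 7-12 4-14-5-16 0-12-5-4-5-2-10-24 5-20-7-8-8-18-10-9-10z"/>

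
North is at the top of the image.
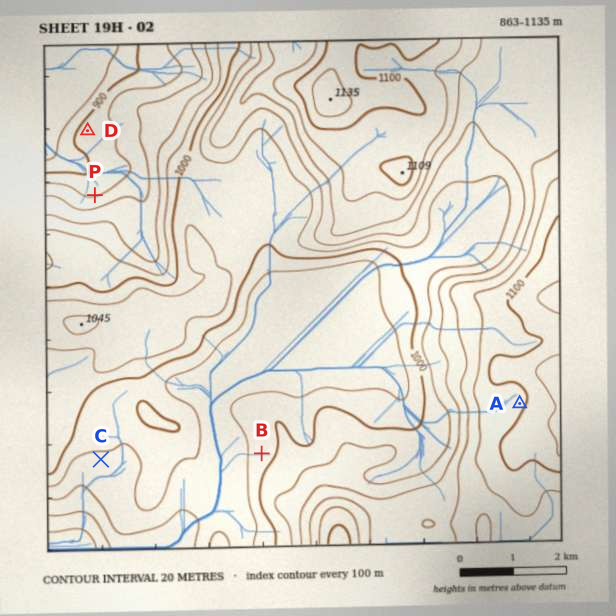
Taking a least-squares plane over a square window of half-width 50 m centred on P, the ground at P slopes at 5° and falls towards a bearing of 348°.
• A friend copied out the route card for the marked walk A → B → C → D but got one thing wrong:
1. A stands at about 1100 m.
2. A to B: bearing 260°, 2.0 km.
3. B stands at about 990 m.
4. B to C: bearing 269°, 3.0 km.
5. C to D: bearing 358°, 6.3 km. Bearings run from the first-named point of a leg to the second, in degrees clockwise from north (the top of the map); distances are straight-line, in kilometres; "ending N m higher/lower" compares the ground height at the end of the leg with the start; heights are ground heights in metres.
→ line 2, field distance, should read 4.9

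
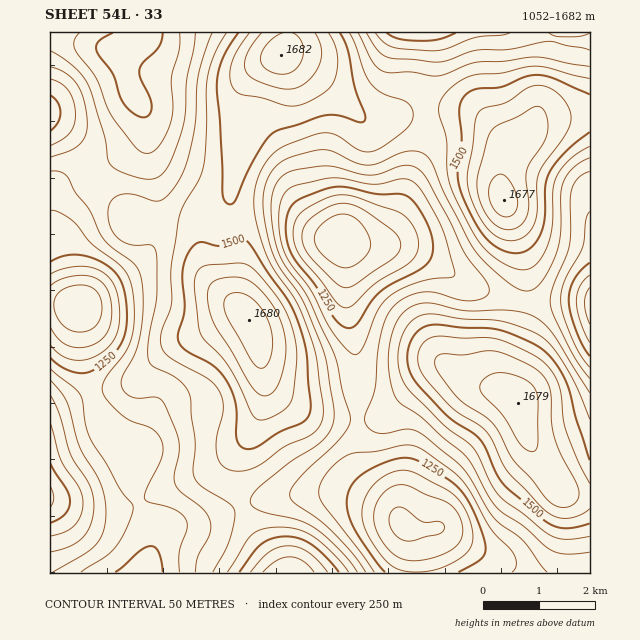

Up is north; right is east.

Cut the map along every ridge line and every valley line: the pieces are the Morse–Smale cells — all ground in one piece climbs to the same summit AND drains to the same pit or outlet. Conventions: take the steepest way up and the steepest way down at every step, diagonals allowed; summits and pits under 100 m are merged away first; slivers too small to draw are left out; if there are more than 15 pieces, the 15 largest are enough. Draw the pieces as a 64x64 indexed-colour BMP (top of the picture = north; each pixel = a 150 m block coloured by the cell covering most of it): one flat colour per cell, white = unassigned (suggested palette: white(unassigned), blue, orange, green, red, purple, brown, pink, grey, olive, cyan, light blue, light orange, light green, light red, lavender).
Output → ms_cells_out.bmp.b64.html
<image width="64" height="64" href="data:image/bmp;base64,Qk12CAAAAAAAAHYAAAAoAAAAQAAAAEAAAAABAAQAAAAAAAAIAAATCwAAEwsAABAAAAAAAAAA////ALR3HwAOf/8ALKAsACgn1gC9Z5QAS1aMAMJ34wB/f38AIr28AM++FwDox64AeLv/AIrfmACWmP8A1bDFAHd3d3d3cAAAAAAAAAAMzMzMzMzMzMIiIiIiIiIiIiIAd3d3d3d3AAAAAAAAAAzMzMzMzMzMwiIiIiIiIiIiIgB3d3d3d3cAAAAAAAAAzMzMzMzMzMzCIiIiIiIiIiIiAHd3d3d3dwAAAAAAAAzMzMzMzMzMzMIiIiIiIiIiIiIAd3d3d3d3EAAAAAAADMzMzMzMzMzMwiIiIiIiIiIiIgB3d3d3d3cREAAAAADMzMzMzMzMzMwiIiIiIiIiIiIiAHd3d3d3dxERERAADMzMzMzMzMzMwiIiIiIiIiIiIiAAd3d3d3dxEREREREMzMzMzMzMzMzSIiIiIiIiIiIiIAB3d3d3dxERERERER3czMzMzMzM3SIiIiIiIiIiIiIgAHd3d3d3ERERERER3d3d3d3M3d3SIiIiIiIiIiIiIiu7d3d3d3cRERERERHd3d3d3d3d3SIiIiIiIiIiIiIiu7t3d3d3dxEREREREd3d3d3d3d3SIiIiIiIiIiIiIiu7u3d3d3d3ERERERER3d3d3d3d3dIiIiIiIiIiIiIiK7u7d3d3d3cRERERERHd3d3d3d3d0iIiIiIiIiIiIiK7u7t3d3d3cRERERERER3d3d3d3d0iIiIiIiIiIiIiK7u7u3d3d3cRERERERERHd3d3d3d3SIiIiIiIiIiIiIru7u7d3d3cRERERERERER3d3d3d3dIiIiIiIiIiIiIru7u7t3d3cRERERERERERHd3d3d3d0iIiIiIiIiIiIiu7u7u3d3dxERERERERERER3d3d1mZlVSIiIiIiIiIiK7u7u7d3d3ERERERERERERHd3WZmZmVVVSIiIiIiIiIru7u7t3d3EREREREREREREd3WZmZmZVVVUiIiIiIiIru7u7u3d3cRERERERERERER1mZmZmZlVVVVIiIiIiIru7u7u7d3dxERERERERERERHWZmZmZmVVVVVSIiIlVVu7u7u7t3dxEREREREREREREWZmZmZmZVVVVVUiJVVVW7u7u7u3d3ERERERERERERERZmZmZmZlVVVVVVVVVVVbu7u7u7d3cRERERERERERERFmZmZmZmVVVVVVVVVVVVu7u7u7t3dxEREREREREREREWZmZmZmZVVVVVVVVVVVW7u7u7u3d3ERERERERERERERZmZmZmZlVVVVVVVVVVVVu7u7u7d3cRERERERERERERZmZmZmZmVVVVVVVVVVVVW7u7u7t3dxERERERERERERFmZmZmZmZVVVVVVVVVVVVVu7u7u3d3ERERERERERERFmZmZmZmZVVVVVVVVVVVVVW7u7u7d3EREREREREREREWZmZmZmZlVVVVVVVVVVVVVbu7u7v///EREREREREREWZmZmZmZmVVVVVVVVVVVVWIqqqqqv///xERERERERERZmZmZmZmZVVVVVVVVVVYiIiqqqqq////8RERERERERFmZmZmZmZlVVVVVVVVWIiIiKqqqqr/////8REREREREWZmZmZmZmVVVVVVVViIiIiIqqqqqv//////ERERERERFmZmZmZmZVVVVVVViIiIiIiqqqqq///////xEREREREWZmZmZmZlVVVVVYiIiIiIiKqqqqr///////8RERERERZmZmZmZmVVVViIiIiIiIiIqqqqqv///////xERERERZmZmZmZmMzOIiIiIiIiIiIqqqqqq////////8RERERFmZmZmYzMzMzOIiIiIiIiIiqqqqqr////////xAAAAADZmZmMzMzMzMziIiIiIiIiKqqqqqv/////0REAABEAAMzMzMzMzMzMzOIiIiIiIiKqqqqqq/////0REQEREREMzMzMzMzMzMzMziIiIiIiIqqqqqqr////0REREREREQzMzMzMzMzMzMzOIiIiIiIiqqqqqqg///0REREREREREMzMzMzMzMzMzM4iIiIiIiqqqqqqqAA/0REREREREREQzMzMzMzMzMzMzOIiIiIiKqqqqqqoAAARERERERERERDMzMzMzMzMzMzM4iIiIiIiqqqqqqgAAAAREREREREREMzMzMzMzMzMzMzOIiIiIiKqqqqqqAAAAAAREREREREQzMzMzMzMzMzMzM4iIiIiIqqqqqqoAAAAAAEREREREREMzMzMzMzMzMzMziIiIiIiaqqqqqgAAAAAABEREREREQzMzMzMzMzMzMzM4iIiIiJmqqqqqAAAAAAAERERERERDMzMzMzMzMzMzMziIiIiJmZqqqqoAAAAAAAREREREREMzMzMzMzMzMzMzOIiIiJmZmaqqqgAAAAAABEREREREQzMzMzMzM+7u7uM4iIiZmZmZmZmZAAAAAAAERERERERDMzMzMzM+7u7u7umZmZmZmZmZmZkAAAAAAEREREREREMzMzMzM+7u7u7u6ZmZmZmZmZmZmQAAAAAEREREREREQzMzMzM+7u7u7u7pmZmZmZmZmZmZAAAAAAREREREREREMzMzM+7u7u7u7umZmZmZmZmZmZkAAAAABERERERERERDMzM+7u7u7u7u6ZmZmZmZmZmZmQAAAAAEREREREREREQzPu7u7u7u7u7pmZmZmZmZmZmZAAAAAARERERERERERETu7u7u7u7u7umZmZmZmZmZmZkAAARERERERERERERERO7u7u7u7u7u6ZmZmZmZmZmZmURERERERERERERERERE7u7u7u7u7u7pmZmZmZmZAAAA"/>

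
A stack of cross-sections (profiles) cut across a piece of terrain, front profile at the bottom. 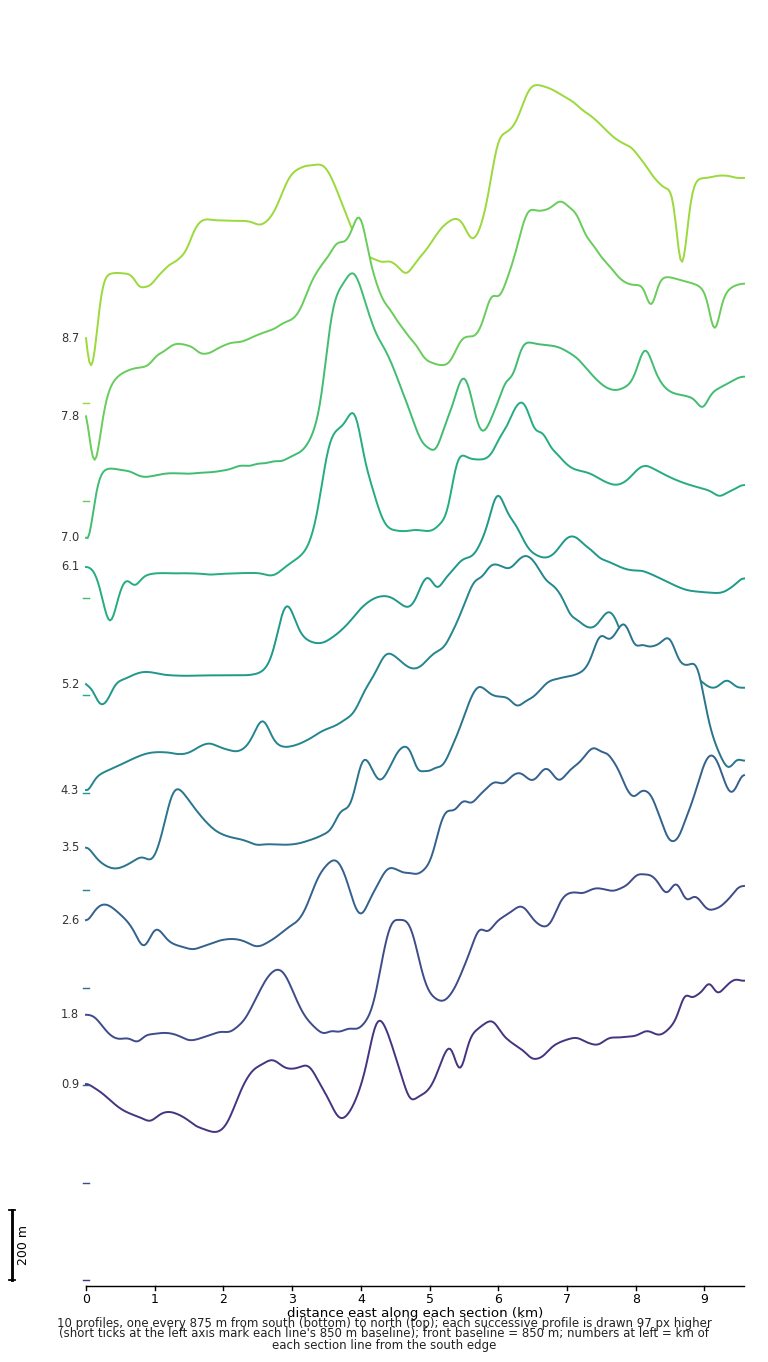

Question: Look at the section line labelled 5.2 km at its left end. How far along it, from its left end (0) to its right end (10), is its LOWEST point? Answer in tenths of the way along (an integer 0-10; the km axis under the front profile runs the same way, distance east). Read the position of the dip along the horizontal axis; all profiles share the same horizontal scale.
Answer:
0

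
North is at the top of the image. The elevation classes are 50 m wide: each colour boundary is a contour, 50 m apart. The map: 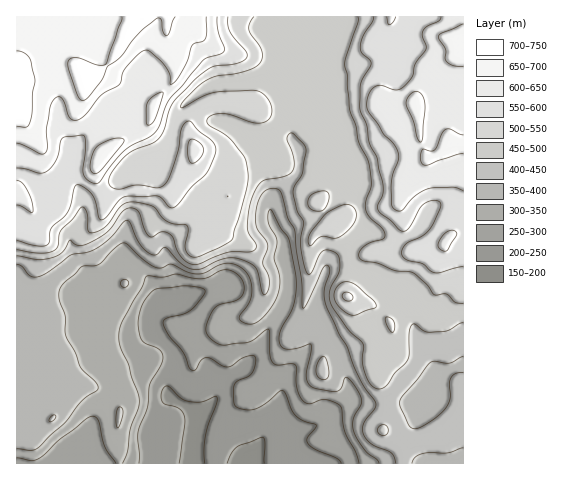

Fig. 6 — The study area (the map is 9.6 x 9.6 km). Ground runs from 170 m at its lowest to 750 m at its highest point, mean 460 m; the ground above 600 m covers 16.8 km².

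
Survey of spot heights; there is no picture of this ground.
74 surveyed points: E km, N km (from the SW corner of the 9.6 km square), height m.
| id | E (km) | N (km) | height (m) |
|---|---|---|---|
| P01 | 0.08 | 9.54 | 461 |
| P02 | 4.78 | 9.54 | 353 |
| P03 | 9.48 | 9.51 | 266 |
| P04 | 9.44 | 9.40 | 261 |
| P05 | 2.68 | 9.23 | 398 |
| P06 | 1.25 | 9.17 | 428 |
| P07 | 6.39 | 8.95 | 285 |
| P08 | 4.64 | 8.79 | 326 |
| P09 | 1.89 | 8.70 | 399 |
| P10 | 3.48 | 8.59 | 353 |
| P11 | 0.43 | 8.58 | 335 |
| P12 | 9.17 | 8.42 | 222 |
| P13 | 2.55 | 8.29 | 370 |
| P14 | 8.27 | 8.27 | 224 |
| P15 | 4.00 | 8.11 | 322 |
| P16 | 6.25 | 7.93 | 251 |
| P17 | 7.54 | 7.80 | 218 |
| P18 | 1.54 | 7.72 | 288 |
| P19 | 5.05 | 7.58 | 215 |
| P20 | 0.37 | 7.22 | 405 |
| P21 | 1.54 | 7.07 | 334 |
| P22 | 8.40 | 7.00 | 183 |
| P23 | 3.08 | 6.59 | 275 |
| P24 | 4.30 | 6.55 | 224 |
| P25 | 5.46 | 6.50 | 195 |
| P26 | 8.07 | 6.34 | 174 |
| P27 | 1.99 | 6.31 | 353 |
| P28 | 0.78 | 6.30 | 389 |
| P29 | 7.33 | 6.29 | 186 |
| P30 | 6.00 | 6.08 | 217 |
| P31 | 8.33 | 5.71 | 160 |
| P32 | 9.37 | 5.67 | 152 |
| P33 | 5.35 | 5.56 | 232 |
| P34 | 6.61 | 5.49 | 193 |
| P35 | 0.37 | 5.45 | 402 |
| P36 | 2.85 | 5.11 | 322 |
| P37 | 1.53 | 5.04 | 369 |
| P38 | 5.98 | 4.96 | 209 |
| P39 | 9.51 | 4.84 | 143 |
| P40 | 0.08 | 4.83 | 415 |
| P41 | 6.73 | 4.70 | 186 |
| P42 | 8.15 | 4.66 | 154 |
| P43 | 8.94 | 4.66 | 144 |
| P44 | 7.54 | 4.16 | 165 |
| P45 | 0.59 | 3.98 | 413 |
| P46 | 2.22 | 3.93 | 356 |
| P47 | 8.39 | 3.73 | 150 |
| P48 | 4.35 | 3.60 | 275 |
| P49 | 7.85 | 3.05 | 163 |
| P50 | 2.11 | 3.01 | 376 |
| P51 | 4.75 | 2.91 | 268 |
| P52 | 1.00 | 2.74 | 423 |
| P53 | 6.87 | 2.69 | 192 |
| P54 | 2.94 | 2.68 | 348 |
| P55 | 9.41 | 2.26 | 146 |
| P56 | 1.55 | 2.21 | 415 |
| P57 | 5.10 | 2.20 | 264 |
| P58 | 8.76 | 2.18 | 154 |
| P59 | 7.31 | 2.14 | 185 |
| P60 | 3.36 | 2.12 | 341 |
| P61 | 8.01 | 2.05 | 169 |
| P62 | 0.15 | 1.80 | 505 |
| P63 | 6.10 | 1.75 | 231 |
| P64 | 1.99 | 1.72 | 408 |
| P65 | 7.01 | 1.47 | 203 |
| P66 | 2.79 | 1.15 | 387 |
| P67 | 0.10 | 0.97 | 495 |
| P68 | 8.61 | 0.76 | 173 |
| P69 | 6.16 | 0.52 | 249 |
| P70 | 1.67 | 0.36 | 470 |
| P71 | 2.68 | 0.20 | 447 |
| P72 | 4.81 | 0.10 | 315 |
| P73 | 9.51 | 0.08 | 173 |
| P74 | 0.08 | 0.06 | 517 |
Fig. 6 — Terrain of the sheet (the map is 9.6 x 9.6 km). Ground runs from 130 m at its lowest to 520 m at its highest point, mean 280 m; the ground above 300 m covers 38.3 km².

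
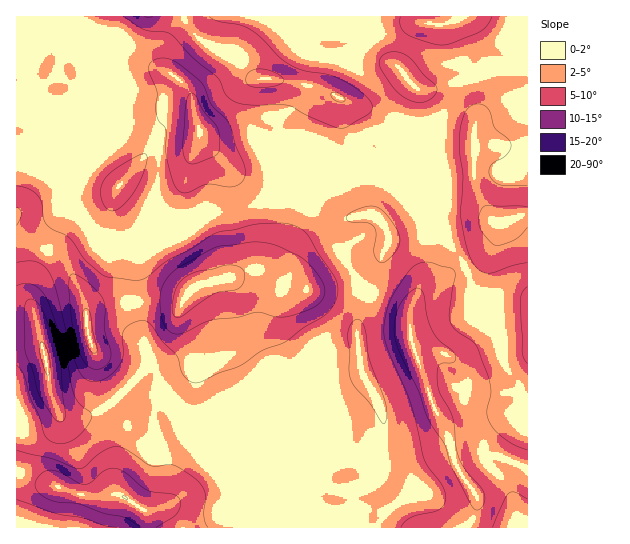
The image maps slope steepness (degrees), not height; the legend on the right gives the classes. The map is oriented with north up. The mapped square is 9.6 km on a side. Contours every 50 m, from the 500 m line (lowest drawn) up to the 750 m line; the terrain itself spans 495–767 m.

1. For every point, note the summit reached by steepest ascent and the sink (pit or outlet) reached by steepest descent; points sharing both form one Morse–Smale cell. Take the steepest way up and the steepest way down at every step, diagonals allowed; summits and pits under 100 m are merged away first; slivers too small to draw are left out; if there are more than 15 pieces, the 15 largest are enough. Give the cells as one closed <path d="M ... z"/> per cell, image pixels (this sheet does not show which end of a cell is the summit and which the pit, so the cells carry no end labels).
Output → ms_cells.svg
<path d="M527 16l-66 0-15 8-13 0-2-8-414 0-1 219 49 26 15 29 6 22 7-4 17-4 39-4 35 1-3 8 16 25 2 11-7 32-3 5-18 19 25 26 9 30 24 24 10 4 14 0 54-12 31 16 31-1 12-10 2-5-2-15 3-37-4-16-19-34-4-29 0-20 32-81-1-8-11-19 27-31 11-18 11-8 3-4 3-28-9-31-6-5 16 0 32-8 17-6 12-8 8 2 25-1z"/><path d="M494 67l-12 8-17 6-32 8-14 1 4 4 9 31-3 28-3 4-11 8-11 18-27 31 11 19 1 8-30 76-2 25 4 29 19 34 4 16-3 37 2 15-2 5-7 7-13 4-2 4 0 22-4 8 0 5 114 0 7-17 1-13-22-36-7-27-17-36-19-56-3-26 4-15 8-9 14-6 18-15 28-15 15-18 5-16-6-2-6-6-10-20-6-25 2-23 53-4 0-74-26 0z"/><path d="M527 144l-52 3-2 23 6 25 10 20 6 6 6 2-5 16-15 18-28 15-18 15-14 6-8 9-4 15 3 26 19 56 17 36 7 27 22 36 0 8-7 22 58-1z"/><path d="M17 236l0 189 22 0 8-2 10-8 1-4 7 6 16 0 10-2 22-14 25-24 15 6 17 17 19-18 4-9 6-32-6-15-12-17 1-8-33-1-39 4-17 4-7 4-6-22-15-29z"/><path d="M142 377l-7 2-22 22-22 14-10 2-16 0-7-6-1 4-10 8-8 2-23 1 1 102 131-1 0-9-3-7 14-4 6-9 0-27-10-36-2-14 6-11 10-11-11-12z"/><path d="M170 400l-11 10-6 11 2 14 10 36 0 27-6 9-14 4 4 17 206-1 4-12 0-26-21 0-31-16-54 12-14 0-8-2-9-7-17-19-9-30z"/><path d="M459 16l-26 0-1 7 14 1 12-5z"/>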